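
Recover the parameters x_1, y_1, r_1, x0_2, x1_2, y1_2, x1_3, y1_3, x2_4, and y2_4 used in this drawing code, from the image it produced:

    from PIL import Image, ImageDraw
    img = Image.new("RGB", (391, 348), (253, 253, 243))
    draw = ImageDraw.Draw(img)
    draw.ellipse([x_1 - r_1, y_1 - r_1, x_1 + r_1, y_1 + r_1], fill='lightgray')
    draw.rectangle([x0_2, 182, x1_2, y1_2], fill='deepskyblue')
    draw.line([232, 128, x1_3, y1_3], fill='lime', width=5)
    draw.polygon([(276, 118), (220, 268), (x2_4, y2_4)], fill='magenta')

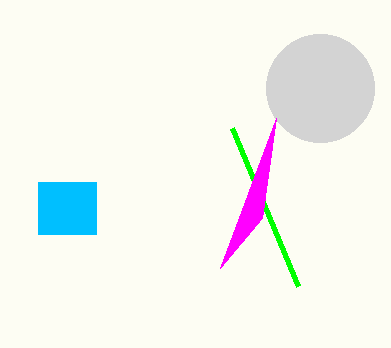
x_1 = 320
y_1 = 88
r_1 = 54
x0_2 = 38
x1_2 = 96
y1_2 = 234
x1_3 = 298
y1_3 = 286
x2_4 = 262
y2_4 = 218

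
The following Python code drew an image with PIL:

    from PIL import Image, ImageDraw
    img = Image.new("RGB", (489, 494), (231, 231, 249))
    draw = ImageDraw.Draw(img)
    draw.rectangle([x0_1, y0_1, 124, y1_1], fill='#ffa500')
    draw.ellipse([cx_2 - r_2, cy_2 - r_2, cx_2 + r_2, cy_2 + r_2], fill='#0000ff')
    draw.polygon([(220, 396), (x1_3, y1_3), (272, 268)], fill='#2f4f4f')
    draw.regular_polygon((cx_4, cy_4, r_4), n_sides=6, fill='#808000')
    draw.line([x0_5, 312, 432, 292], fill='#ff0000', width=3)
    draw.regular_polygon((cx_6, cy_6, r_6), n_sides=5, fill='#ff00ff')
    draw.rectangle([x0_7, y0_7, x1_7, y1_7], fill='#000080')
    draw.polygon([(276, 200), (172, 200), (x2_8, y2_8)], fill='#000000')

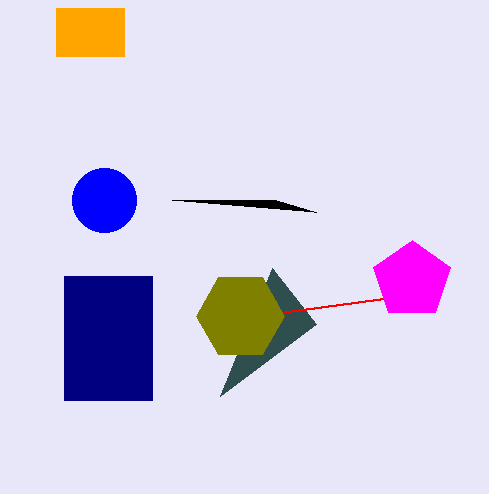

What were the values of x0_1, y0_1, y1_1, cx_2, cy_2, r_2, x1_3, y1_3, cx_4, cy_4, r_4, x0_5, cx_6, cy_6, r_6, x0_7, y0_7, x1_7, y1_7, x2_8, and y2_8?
x0_1 = 56
y0_1 = 8
y1_1 = 56
cx_2 = 104
cy_2 = 200
r_2 = 32
x1_3 = 316
y1_3 = 324
cx_4 = 240
cy_4 = 316
r_4 = 44
x0_5 = 284
cx_6 = 412
cy_6 = 280
r_6 = 40
x0_7 = 64
y0_7 = 276
x1_7 = 152
y1_7 = 400
x2_8 = 316
y2_8 = 212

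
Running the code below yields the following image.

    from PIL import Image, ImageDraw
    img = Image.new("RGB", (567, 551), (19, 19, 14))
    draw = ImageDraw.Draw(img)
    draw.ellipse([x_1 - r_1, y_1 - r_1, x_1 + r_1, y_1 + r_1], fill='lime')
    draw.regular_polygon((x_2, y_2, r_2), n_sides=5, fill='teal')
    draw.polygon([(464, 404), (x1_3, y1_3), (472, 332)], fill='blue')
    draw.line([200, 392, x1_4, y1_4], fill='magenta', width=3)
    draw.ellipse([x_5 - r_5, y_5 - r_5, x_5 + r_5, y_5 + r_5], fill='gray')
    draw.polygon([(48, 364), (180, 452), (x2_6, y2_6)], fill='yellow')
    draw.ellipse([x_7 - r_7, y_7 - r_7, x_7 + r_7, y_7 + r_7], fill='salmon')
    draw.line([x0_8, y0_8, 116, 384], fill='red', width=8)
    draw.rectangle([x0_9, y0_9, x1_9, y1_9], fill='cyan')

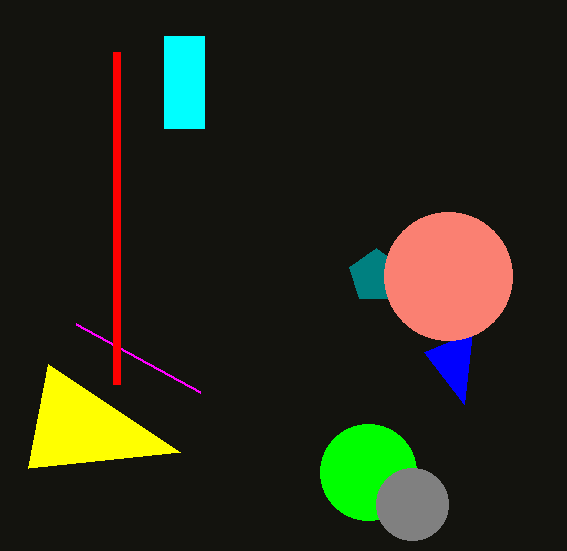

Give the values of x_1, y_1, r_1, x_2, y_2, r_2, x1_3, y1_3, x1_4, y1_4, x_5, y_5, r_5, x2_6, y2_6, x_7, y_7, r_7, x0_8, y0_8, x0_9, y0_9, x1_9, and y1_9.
x_1 = 368, y_1 = 472, r_1 = 48, x_2 = 376, y_2 = 276, r_2 = 28, x1_3 = 424, y1_3 = 352, x1_4 = 76, y1_4 = 324, x_5 = 412, y_5 = 504, r_5 = 36, x2_6 = 28, y2_6 = 468, x_7 = 448, y_7 = 276, r_7 = 64, x0_8 = 116, y0_8 = 52, x0_9 = 164, y0_9 = 36, x1_9 = 204, y1_9 = 128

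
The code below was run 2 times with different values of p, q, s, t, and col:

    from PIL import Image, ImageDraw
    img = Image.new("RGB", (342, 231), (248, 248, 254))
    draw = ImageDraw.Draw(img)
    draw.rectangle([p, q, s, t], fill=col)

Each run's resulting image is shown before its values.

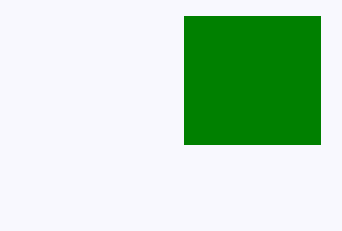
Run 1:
p = 184
q = 16
s = 320
t = 144
col = 'green'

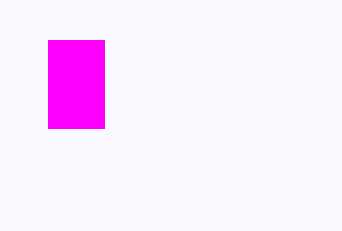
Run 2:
p = 48; q = 40; s = 104; t = 128; col = 'magenta'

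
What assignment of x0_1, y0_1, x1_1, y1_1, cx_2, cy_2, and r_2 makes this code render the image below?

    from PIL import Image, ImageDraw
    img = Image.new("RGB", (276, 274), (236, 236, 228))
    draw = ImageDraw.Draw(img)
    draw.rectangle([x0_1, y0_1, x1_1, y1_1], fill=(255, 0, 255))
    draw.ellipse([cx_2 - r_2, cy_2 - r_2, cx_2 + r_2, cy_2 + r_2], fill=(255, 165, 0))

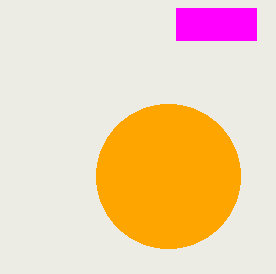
x0_1 = 176, y0_1 = 8, x1_1 = 256, y1_1 = 40, cx_2 = 168, cy_2 = 176, r_2 = 72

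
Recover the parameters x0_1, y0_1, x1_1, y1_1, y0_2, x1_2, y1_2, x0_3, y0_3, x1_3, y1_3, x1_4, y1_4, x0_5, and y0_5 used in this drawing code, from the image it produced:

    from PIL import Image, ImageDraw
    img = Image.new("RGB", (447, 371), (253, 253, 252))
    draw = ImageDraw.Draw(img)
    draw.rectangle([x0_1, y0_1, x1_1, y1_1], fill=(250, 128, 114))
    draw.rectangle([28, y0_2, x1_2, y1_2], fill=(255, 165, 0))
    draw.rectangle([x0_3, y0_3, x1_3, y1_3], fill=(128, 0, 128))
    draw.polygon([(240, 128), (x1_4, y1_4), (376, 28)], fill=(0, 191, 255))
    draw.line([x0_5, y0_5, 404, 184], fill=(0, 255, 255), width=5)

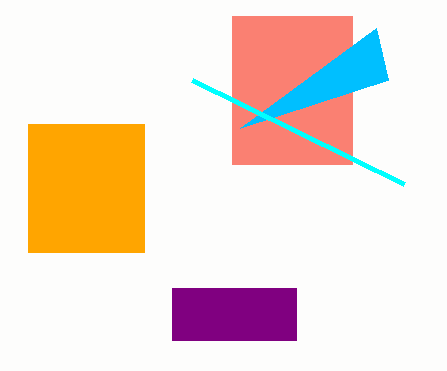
x0_1 = 232
y0_1 = 16
x1_1 = 352
y1_1 = 164
y0_2 = 124
x1_2 = 144
y1_2 = 252
x0_3 = 172
y0_3 = 288
x1_3 = 296
y1_3 = 340
x1_4 = 388
y1_4 = 80
x0_5 = 192
y0_5 = 80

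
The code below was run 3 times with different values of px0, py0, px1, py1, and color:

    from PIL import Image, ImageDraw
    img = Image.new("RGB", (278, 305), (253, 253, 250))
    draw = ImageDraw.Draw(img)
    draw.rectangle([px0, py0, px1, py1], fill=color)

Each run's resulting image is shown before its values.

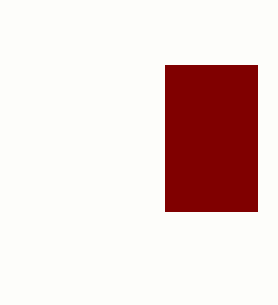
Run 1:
px0 = 165, py0 = 65, px1 = 257, py1 = 211, color = 'maroon'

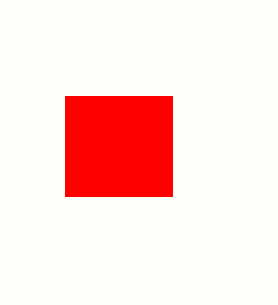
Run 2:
px0 = 65, py0 = 96, px1 = 172, py1 = 196, color = 'red'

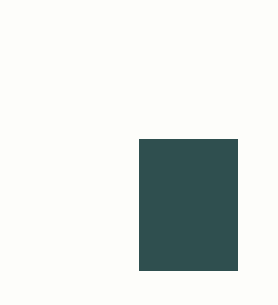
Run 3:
px0 = 139; py0 = 139; px1 = 237; py1 = 270; color = 'darkslategray'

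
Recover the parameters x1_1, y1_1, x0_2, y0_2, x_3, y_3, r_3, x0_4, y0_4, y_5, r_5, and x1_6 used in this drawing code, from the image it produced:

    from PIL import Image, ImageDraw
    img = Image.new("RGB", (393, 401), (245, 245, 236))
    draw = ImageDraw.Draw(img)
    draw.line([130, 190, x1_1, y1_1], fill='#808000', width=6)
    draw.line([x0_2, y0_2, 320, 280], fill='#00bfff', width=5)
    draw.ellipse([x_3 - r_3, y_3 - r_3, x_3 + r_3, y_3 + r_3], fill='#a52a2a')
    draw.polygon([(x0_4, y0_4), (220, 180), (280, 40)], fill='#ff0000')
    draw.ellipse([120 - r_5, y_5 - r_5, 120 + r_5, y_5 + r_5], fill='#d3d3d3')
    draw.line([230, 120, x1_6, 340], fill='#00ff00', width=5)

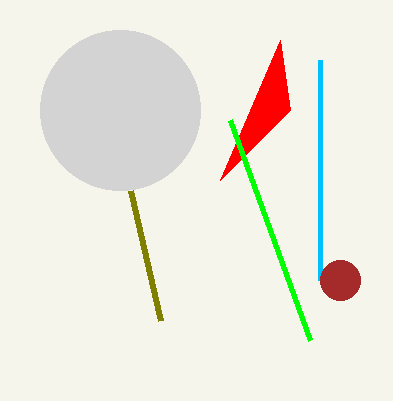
x1_1 = 160, y1_1 = 320, x0_2 = 320, y0_2 = 60, x_3 = 340, y_3 = 280, r_3 = 20, x0_4 = 290, y0_4 = 110, y_5 = 110, r_5 = 80, x1_6 = 310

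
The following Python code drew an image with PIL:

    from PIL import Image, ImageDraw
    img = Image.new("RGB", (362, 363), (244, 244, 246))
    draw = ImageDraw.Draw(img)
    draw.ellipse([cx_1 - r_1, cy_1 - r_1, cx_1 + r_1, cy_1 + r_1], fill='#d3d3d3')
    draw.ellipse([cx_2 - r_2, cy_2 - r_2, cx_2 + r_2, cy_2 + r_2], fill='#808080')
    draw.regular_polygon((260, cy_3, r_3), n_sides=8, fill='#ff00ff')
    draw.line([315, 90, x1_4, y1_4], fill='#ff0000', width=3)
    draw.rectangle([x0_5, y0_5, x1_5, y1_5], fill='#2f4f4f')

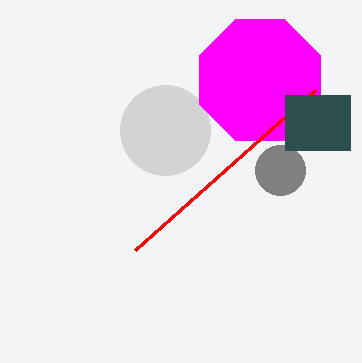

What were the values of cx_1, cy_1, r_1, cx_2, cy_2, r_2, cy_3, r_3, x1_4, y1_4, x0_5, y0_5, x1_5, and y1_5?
cx_1 = 165
cy_1 = 130
r_1 = 45
cx_2 = 280
cy_2 = 170
r_2 = 25
cy_3 = 80
r_3 = 65
x1_4 = 135
y1_4 = 250
x0_5 = 285
y0_5 = 95
x1_5 = 350
y1_5 = 150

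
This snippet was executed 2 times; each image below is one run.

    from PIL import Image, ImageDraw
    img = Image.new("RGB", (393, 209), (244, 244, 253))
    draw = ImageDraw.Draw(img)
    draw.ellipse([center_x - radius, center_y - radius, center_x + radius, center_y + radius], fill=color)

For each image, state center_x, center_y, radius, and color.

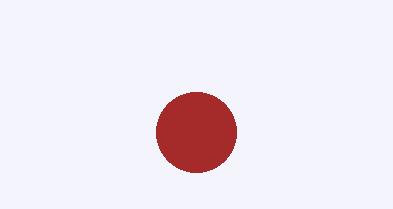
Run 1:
center_x = 196, center_y = 132, radius = 40, color = 'brown'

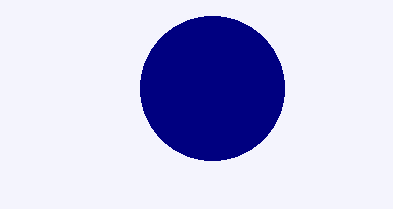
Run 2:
center_x = 212
center_y = 88
radius = 72
color = 'navy'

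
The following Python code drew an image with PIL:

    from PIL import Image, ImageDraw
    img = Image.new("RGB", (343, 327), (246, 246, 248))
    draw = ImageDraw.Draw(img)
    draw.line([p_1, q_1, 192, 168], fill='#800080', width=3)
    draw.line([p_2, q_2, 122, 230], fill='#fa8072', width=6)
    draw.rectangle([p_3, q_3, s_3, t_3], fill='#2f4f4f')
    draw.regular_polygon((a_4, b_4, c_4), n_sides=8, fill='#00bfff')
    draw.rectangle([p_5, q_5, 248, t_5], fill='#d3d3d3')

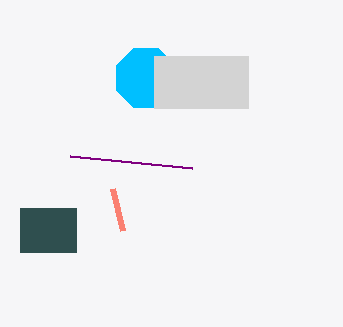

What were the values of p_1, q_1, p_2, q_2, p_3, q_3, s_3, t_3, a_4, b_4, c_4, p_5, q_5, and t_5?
p_1 = 70; q_1 = 156; p_2 = 112; q_2 = 188; p_3 = 20; q_3 = 208; s_3 = 76; t_3 = 252; a_4 = 146; b_4 = 78; c_4 = 32; p_5 = 154; q_5 = 56; t_5 = 108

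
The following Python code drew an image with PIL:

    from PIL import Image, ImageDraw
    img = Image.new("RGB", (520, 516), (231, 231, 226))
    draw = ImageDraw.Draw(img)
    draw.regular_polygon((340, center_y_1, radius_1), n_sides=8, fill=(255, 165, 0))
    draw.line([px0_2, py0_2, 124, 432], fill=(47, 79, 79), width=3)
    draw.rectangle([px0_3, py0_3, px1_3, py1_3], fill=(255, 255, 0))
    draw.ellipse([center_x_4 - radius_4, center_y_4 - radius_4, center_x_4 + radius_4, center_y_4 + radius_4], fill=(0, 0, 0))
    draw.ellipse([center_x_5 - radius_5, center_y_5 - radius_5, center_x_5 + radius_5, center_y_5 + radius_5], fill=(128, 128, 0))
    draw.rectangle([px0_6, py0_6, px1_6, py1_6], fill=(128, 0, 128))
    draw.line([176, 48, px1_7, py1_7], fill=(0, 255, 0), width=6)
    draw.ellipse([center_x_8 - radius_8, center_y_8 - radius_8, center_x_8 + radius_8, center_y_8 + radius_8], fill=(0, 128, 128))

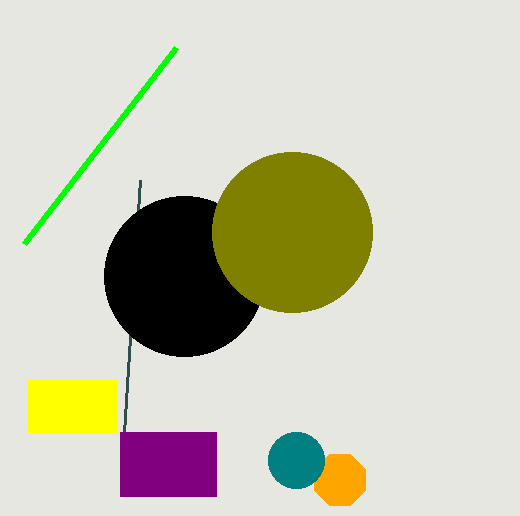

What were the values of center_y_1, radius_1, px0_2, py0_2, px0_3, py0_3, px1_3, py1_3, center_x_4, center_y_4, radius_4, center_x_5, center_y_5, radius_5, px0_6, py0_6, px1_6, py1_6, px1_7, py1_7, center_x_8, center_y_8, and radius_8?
center_y_1 = 480
radius_1 = 28
px0_2 = 140
py0_2 = 180
px0_3 = 28
py0_3 = 380
px1_3 = 116
py1_3 = 432
center_x_4 = 184
center_y_4 = 276
radius_4 = 80
center_x_5 = 292
center_y_5 = 232
radius_5 = 80
px0_6 = 120
py0_6 = 432
px1_6 = 216
py1_6 = 496
px1_7 = 24
py1_7 = 244
center_x_8 = 296
center_y_8 = 460
radius_8 = 28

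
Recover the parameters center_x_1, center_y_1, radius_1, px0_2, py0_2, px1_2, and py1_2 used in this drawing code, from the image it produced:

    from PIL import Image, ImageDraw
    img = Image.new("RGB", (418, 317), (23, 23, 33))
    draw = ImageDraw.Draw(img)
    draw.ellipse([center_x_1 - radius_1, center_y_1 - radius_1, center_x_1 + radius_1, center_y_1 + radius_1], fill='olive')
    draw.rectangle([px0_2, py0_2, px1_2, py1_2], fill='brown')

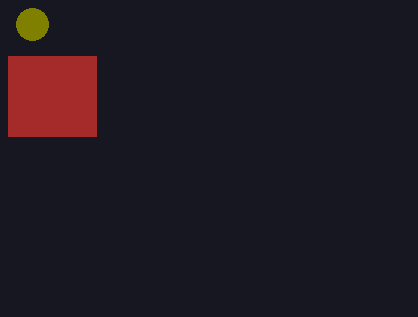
center_x_1 = 32; center_y_1 = 24; radius_1 = 16; px0_2 = 8; py0_2 = 56; px1_2 = 96; py1_2 = 136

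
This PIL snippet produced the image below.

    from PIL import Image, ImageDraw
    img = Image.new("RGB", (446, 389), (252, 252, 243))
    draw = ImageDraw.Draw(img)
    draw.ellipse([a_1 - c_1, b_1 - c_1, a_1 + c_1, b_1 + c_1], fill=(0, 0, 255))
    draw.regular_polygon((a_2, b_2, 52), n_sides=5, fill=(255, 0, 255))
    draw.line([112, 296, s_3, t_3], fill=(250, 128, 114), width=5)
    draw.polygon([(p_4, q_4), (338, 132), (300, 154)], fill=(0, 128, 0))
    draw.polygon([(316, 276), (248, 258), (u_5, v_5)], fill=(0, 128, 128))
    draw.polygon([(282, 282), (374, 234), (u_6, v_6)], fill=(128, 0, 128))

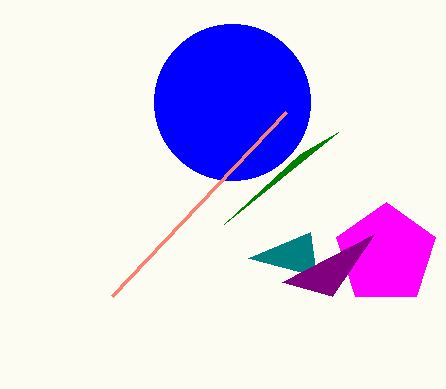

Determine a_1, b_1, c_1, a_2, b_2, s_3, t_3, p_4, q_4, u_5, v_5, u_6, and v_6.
a_1 = 232; b_1 = 102; c_1 = 78; a_2 = 386; b_2 = 254; s_3 = 286; t_3 = 112; p_4 = 224; q_4 = 224; u_5 = 310; v_5 = 232; u_6 = 332; v_6 = 296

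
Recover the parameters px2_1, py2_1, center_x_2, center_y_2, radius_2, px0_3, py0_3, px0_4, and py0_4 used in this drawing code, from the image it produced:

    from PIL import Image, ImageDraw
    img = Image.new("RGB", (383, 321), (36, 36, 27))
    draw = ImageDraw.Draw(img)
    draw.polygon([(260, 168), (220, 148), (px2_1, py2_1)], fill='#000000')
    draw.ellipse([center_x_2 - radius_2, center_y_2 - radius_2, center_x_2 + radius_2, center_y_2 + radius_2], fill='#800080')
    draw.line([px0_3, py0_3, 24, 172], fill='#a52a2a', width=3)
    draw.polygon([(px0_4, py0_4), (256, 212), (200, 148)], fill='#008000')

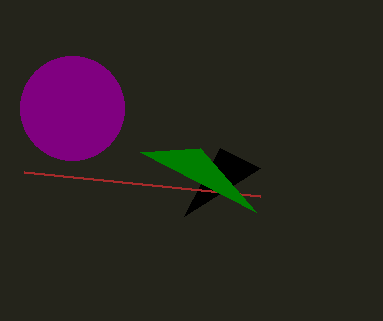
px2_1 = 184
py2_1 = 216
center_x_2 = 72
center_y_2 = 108
radius_2 = 52
px0_3 = 260
py0_3 = 196
px0_4 = 140
py0_4 = 152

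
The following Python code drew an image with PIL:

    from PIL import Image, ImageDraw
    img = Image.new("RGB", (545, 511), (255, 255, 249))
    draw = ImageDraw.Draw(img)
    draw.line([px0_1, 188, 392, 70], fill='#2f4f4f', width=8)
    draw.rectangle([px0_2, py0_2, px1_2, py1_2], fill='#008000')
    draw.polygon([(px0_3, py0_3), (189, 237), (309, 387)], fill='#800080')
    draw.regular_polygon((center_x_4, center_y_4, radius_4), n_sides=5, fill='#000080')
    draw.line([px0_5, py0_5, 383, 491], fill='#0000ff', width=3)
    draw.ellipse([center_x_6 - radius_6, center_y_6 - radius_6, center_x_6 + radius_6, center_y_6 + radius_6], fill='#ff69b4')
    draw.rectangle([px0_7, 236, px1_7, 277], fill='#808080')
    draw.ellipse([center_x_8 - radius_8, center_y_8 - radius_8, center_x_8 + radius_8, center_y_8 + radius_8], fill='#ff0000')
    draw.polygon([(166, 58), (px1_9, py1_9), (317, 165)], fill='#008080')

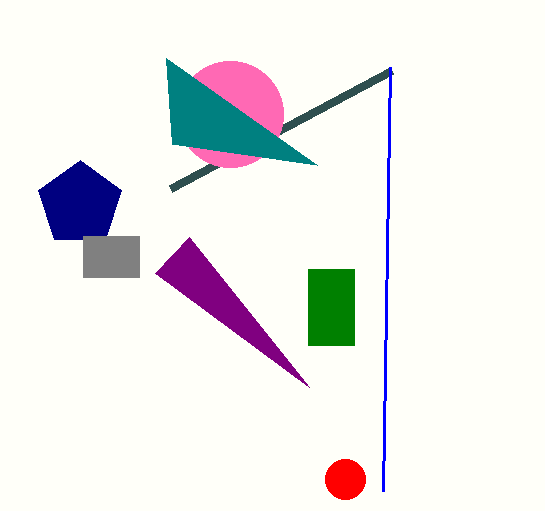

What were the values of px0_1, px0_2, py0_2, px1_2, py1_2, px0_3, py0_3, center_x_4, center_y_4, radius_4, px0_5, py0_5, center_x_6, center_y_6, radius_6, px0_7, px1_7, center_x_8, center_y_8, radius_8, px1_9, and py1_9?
px0_1 = 171; px0_2 = 308; py0_2 = 269; px1_2 = 354; py1_2 = 345; px0_3 = 155; py0_3 = 273; center_x_4 = 80; center_y_4 = 204; radius_4 = 44; px0_5 = 390; py0_5 = 67; center_x_6 = 230; center_y_6 = 114; radius_6 = 53; px0_7 = 83; px1_7 = 139; center_x_8 = 345; center_y_8 = 479; radius_8 = 20; px1_9 = 172; py1_9 = 144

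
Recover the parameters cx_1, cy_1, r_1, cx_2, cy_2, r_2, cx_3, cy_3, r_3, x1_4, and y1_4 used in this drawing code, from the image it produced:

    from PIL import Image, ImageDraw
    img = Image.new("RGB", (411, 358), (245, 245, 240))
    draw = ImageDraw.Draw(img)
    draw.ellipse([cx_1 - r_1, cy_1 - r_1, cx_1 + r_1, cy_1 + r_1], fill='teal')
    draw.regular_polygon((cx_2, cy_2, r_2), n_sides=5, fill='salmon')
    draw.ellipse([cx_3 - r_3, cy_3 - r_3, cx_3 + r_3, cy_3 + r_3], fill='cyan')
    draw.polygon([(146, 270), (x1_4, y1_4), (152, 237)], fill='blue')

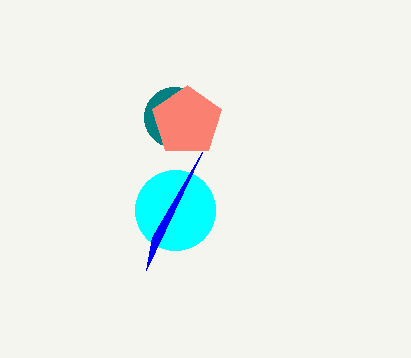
cx_1 = 174
cy_1 = 117
r_1 = 30
cx_2 = 187
cy_2 = 121
r_2 = 36
cx_3 = 175
cy_3 = 210
r_3 = 40
x1_4 = 202
y1_4 = 152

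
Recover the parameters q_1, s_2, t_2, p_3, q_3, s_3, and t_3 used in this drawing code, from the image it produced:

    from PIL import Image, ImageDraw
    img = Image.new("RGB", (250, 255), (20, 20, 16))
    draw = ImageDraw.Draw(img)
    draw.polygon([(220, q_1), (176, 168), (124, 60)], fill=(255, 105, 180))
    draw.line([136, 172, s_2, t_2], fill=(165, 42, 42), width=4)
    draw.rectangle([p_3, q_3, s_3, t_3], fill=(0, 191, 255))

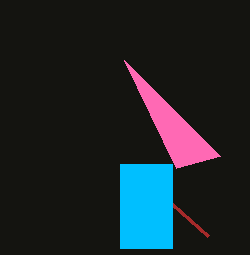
q_1 = 156, s_2 = 208, t_2 = 236, p_3 = 120, q_3 = 164, s_3 = 172, t_3 = 248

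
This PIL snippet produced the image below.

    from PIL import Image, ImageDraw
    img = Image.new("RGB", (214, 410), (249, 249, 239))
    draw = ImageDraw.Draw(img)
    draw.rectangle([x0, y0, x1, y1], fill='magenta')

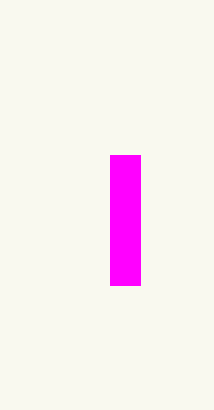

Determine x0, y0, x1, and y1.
x0 = 110, y0 = 155, x1 = 140, y1 = 285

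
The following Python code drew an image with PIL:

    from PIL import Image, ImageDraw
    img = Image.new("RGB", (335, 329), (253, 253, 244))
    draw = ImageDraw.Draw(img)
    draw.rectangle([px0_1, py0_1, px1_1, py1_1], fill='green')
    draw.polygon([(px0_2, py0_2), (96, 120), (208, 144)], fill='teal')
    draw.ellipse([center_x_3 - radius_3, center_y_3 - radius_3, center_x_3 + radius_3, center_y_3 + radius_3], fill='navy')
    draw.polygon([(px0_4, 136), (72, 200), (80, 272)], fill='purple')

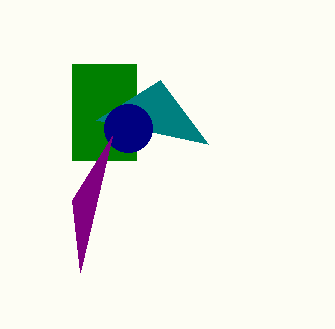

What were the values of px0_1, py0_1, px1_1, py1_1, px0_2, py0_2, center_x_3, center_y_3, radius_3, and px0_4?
px0_1 = 72; py0_1 = 64; px1_1 = 136; py1_1 = 160; px0_2 = 160; py0_2 = 80; center_x_3 = 128; center_y_3 = 128; radius_3 = 24; px0_4 = 112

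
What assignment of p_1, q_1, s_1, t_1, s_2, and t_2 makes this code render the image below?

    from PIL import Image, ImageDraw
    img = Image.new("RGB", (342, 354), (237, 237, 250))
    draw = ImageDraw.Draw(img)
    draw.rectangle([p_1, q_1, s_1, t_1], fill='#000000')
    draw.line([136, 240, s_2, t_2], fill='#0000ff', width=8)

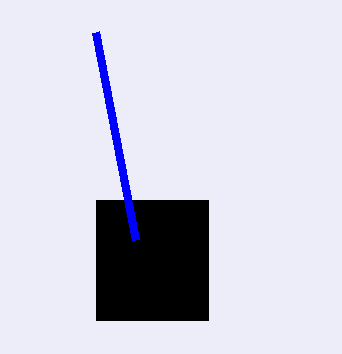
p_1 = 96; q_1 = 200; s_1 = 208; t_1 = 320; s_2 = 96; t_2 = 32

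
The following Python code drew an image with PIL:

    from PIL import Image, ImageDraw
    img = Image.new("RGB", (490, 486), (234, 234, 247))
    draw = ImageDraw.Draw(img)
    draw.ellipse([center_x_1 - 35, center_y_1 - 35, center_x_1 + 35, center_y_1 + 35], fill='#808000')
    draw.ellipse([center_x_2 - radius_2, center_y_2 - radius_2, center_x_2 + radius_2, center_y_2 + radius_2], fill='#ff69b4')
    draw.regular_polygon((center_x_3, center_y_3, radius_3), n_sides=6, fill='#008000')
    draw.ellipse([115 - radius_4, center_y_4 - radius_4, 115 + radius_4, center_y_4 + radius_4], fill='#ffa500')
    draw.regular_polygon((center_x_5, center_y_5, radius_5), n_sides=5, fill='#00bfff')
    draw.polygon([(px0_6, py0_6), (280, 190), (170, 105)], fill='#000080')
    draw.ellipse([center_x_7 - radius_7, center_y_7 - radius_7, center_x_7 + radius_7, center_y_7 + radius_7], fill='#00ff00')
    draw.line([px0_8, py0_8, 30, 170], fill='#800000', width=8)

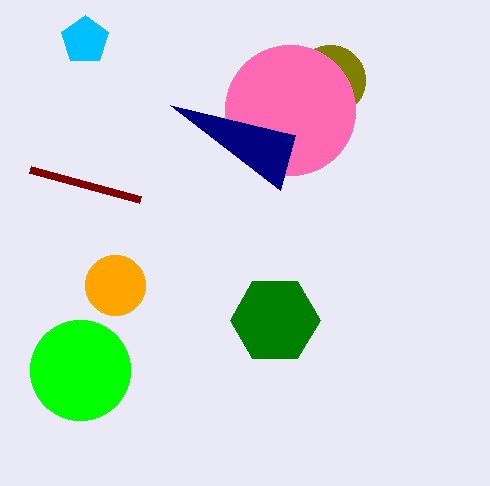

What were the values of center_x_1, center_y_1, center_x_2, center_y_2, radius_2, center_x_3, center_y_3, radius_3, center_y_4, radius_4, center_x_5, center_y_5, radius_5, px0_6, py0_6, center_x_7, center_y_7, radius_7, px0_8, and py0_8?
center_x_1 = 330; center_y_1 = 80; center_x_2 = 290; center_y_2 = 110; radius_2 = 65; center_x_3 = 275; center_y_3 = 320; radius_3 = 45; center_y_4 = 285; radius_4 = 30; center_x_5 = 85; center_y_5 = 40; radius_5 = 25; px0_6 = 295; py0_6 = 135; center_x_7 = 80; center_y_7 = 370; radius_7 = 50; px0_8 = 140; py0_8 = 200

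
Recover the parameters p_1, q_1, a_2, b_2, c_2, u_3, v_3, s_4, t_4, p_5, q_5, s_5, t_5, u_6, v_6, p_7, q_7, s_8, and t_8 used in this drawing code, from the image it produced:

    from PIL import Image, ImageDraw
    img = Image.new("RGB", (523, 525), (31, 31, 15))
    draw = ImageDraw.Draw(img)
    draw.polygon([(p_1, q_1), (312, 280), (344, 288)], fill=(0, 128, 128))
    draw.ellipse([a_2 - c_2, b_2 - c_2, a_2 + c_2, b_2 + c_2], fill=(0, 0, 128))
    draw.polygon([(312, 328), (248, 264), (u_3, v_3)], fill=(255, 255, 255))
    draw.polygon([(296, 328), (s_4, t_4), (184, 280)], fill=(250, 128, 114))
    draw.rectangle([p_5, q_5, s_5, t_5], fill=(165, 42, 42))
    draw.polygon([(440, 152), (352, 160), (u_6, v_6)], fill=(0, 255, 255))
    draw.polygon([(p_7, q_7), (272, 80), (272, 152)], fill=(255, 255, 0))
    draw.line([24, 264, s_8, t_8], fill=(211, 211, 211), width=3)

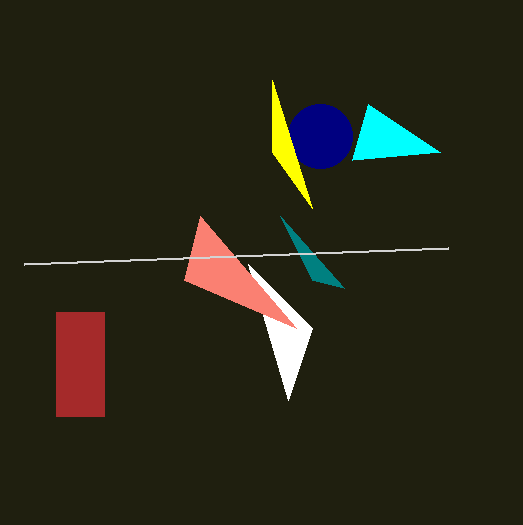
p_1 = 280; q_1 = 216; a_2 = 320; b_2 = 136; c_2 = 32; u_3 = 288; v_3 = 400; s_4 = 200; t_4 = 216; p_5 = 56; q_5 = 312; s_5 = 104; t_5 = 416; u_6 = 368; v_6 = 104; p_7 = 312; q_7 = 208; s_8 = 448; t_8 = 248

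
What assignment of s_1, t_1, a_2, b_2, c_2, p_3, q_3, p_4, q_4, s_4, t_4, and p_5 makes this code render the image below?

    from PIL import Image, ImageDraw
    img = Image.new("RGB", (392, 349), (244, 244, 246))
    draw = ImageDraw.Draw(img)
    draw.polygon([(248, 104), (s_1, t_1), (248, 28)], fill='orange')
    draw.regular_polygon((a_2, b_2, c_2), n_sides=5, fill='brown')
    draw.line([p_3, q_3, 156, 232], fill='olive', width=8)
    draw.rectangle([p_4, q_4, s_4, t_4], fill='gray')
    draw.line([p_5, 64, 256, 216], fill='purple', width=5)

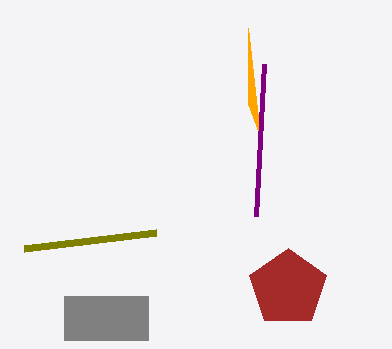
s_1 = 260; t_1 = 136; a_2 = 288; b_2 = 288; c_2 = 40; p_3 = 24; q_3 = 248; p_4 = 64; q_4 = 296; s_4 = 148; t_4 = 340; p_5 = 264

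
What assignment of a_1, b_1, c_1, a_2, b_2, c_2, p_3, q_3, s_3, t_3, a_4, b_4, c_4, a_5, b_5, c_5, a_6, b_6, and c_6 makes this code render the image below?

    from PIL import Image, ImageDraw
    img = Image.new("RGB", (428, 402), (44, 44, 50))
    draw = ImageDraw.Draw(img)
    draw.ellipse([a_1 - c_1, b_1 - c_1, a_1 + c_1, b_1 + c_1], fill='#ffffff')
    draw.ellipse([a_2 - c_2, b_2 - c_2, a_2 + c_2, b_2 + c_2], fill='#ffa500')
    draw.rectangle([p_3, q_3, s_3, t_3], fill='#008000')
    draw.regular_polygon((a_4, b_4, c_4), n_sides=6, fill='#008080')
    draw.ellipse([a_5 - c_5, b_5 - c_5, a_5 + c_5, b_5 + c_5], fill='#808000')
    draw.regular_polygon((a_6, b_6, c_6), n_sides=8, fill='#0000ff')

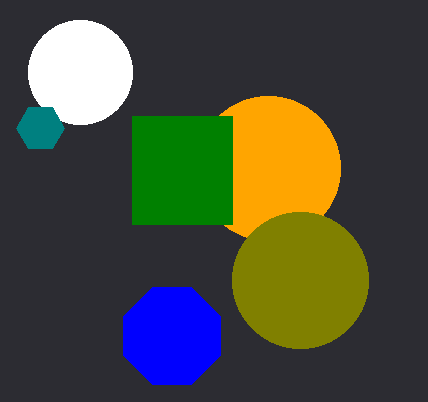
a_1 = 80
b_1 = 72
c_1 = 52
a_2 = 268
b_2 = 168
c_2 = 72
p_3 = 132
q_3 = 116
s_3 = 232
t_3 = 224
a_4 = 40
b_4 = 128
c_4 = 24
a_5 = 300
b_5 = 280
c_5 = 68
a_6 = 172
b_6 = 336
c_6 = 52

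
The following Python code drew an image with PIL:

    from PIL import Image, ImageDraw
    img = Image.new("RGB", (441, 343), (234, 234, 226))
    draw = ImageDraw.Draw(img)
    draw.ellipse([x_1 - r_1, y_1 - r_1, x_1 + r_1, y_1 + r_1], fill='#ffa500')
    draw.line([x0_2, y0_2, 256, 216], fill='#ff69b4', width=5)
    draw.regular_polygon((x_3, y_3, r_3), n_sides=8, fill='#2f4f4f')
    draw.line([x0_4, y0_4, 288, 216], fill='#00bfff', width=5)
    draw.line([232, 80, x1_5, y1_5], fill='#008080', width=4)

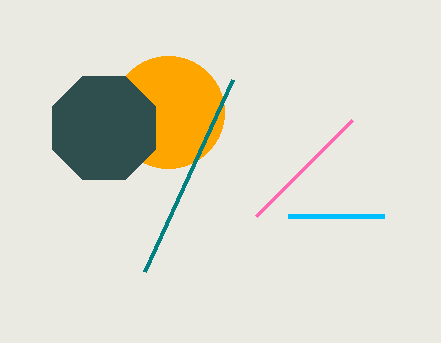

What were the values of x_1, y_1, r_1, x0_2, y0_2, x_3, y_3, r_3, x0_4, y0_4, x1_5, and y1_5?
x_1 = 168, y_1 = 112, r_1 = 56, x0_2 = 352, y0_2 = 120, x_3 = 104, y_3 = 128, r_3 = 56, x0_4 = 384, y0_4 = 216, x1_5 = 144, y1_5 = 272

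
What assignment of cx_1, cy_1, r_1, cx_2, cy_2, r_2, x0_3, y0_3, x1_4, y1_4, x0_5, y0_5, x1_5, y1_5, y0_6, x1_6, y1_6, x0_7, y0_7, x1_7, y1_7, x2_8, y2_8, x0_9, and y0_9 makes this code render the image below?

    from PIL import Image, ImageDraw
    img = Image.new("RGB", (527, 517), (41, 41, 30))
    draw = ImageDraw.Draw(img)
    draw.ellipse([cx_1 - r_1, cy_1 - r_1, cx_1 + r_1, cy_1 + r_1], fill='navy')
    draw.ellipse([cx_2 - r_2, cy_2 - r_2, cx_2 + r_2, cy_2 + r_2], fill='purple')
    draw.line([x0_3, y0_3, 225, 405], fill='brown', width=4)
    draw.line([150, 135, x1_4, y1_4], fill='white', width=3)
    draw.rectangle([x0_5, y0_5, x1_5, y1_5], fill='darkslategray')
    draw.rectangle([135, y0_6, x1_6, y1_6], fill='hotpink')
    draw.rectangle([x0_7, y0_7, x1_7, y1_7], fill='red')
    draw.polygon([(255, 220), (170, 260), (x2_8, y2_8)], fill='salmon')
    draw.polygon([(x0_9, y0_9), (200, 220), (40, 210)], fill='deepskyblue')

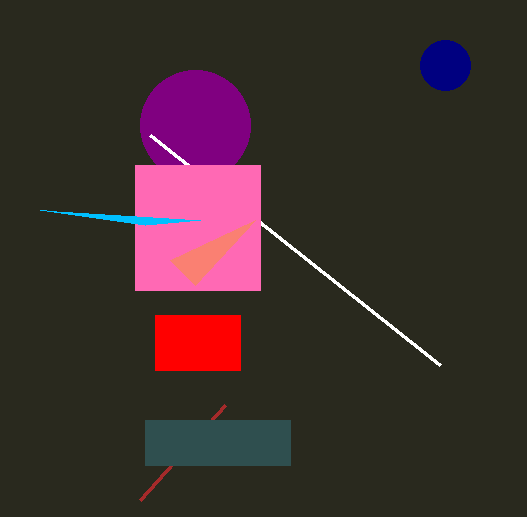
cx_1 = 445
cy_1 = 65
r_1 = 25
cx_2 = 195
cy_2 = 125
r_2 = 55
x0_3 = 140
y0_3 = 500
x1_4 = 440
y1_4 = 365
x0_5 = 145
y0_5 = 420
x1_5 = 290
y1_5 = 465
y0_6 = 165
x1_6 = 260
y1_6 = 290
x0_7 = 155
y0_7 = 315
x1_7 = 240
y1_7 = 370
x2_8 = 195
y2_8 = 285
x0_9 = 145
y0_9 = 225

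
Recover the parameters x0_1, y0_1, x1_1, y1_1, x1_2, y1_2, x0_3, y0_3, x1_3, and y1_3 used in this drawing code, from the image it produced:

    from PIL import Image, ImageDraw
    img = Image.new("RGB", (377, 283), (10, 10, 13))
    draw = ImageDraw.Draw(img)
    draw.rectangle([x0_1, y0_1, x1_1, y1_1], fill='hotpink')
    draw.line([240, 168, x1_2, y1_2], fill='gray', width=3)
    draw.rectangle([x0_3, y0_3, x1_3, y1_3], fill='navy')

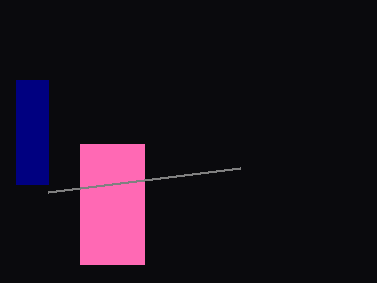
x0_1 = 80
y0_1 = 144
x1_1 = 144
y1_1 = 264
x1_2 = 48
y1_2 = 192
x0_3 = 16
y0_3 = 80
x1_3 = 48
y1_3 = 184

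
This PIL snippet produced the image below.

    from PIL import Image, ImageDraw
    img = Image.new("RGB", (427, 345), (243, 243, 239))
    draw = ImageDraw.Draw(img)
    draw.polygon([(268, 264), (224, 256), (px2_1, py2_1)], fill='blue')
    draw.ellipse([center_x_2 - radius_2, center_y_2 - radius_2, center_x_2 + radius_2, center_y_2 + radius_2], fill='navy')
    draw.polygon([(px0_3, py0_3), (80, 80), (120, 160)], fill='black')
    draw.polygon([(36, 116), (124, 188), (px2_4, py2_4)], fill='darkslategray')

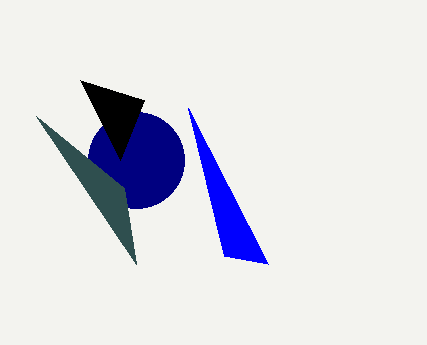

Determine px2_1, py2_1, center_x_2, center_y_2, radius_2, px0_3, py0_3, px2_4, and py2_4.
px2_1 = 188; py2_1 = 108; center_x_2 = 136; center_y_2 = 160; radius_2 = 48; px0_3 = 144; py0_3 = 100; px2_4 = 136; py2_4 = 264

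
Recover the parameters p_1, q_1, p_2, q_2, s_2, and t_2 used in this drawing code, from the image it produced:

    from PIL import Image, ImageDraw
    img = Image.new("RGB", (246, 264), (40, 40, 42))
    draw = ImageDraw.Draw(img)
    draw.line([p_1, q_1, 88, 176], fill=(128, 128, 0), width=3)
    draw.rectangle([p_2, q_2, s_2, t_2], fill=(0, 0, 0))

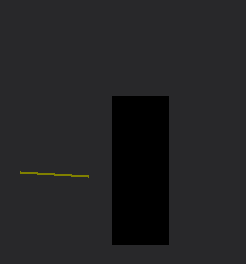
p_1 = 20; q_1 = 172; p_2 = 112; q_2 = 96; s_2 = 168; t_2 = 244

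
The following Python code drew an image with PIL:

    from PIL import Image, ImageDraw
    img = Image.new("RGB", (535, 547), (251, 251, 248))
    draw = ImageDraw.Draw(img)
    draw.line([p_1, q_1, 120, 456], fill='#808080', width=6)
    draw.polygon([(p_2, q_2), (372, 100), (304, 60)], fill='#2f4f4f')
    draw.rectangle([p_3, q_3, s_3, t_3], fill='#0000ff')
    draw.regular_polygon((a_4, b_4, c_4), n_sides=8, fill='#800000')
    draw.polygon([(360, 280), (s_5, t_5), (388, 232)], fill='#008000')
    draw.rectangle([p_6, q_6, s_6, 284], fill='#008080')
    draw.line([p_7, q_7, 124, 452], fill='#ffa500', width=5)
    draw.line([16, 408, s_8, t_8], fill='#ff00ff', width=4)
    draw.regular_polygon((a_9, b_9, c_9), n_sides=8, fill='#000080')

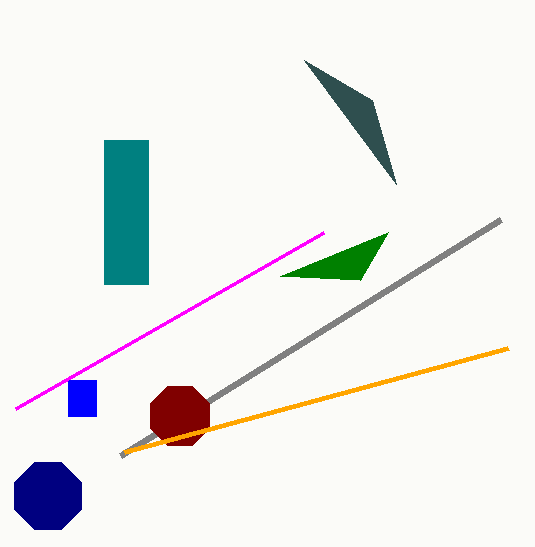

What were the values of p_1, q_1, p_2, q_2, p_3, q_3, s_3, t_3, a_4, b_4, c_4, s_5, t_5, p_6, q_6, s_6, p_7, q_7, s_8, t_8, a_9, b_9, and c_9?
p_1 = 500; q_1 = 220; p_2 = 396; q_2 = 184; p_3 = 68; q_3 = 380; s_3 = 96; t_3 = 416; a_4 = 180; b_4 = 416; c_4 = 32; s_5 = 280; t_5 = 276; p_6 = 104; q_6 = 140; s_6 = 148; p_7 = 508; q_7 = 348; s_8 = 324; t_8 = 232; a_9 = 48; b_9 = 496; c_9 = 36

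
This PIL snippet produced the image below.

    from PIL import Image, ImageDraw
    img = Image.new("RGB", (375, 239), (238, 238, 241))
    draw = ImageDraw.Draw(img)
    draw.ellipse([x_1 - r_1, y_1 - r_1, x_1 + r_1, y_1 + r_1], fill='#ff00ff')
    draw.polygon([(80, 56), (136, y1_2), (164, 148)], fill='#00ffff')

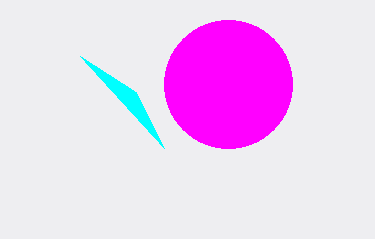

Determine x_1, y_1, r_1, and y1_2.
x_1 = 228, y_1 = 84, r_1 = 64, y1_2 = 92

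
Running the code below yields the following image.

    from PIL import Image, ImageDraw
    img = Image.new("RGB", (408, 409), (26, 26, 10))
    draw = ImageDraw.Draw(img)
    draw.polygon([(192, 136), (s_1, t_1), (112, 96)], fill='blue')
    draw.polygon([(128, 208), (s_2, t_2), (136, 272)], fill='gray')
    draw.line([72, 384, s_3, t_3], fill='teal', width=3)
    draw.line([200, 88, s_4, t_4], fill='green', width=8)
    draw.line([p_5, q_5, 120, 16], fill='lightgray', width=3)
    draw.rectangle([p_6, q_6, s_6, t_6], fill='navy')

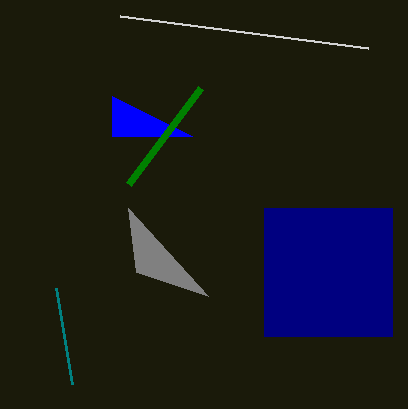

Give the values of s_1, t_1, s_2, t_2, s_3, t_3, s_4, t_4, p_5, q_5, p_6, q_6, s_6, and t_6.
s_1 = 112; t_1 = 136; s_2 = 208; t_2 = 296; s_3 = 56; t_3 = 288; s_4 = 128; t_4 = 184; p_5 = 368; q_5 = 48; p_6 = 264; q_6 = 208; s_6 = 392; t_6 = 336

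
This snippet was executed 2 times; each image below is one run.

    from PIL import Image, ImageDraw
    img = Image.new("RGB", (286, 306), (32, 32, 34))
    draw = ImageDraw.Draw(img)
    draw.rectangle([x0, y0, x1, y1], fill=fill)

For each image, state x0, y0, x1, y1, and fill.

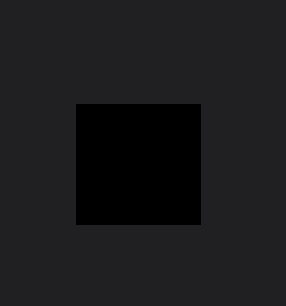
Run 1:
x0 = 76
y0 = 104
x1 = 200
y1 = 224
fill = 'black'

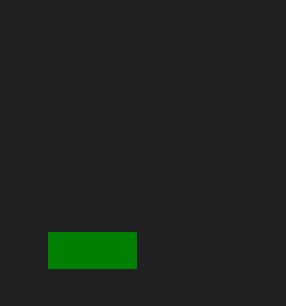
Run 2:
x0 = 48
y0 = 232
x1 = 136
y1 = 268
fill = 'green'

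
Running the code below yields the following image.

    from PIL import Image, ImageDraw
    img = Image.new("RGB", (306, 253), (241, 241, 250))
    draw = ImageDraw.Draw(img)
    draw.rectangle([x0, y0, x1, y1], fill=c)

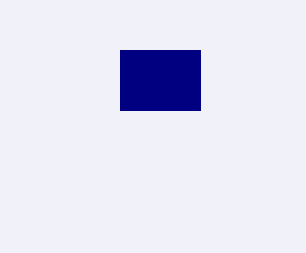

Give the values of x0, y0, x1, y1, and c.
x0 = 120, y0 = 50, x1 = 200, y1 = 110, c = 'navy'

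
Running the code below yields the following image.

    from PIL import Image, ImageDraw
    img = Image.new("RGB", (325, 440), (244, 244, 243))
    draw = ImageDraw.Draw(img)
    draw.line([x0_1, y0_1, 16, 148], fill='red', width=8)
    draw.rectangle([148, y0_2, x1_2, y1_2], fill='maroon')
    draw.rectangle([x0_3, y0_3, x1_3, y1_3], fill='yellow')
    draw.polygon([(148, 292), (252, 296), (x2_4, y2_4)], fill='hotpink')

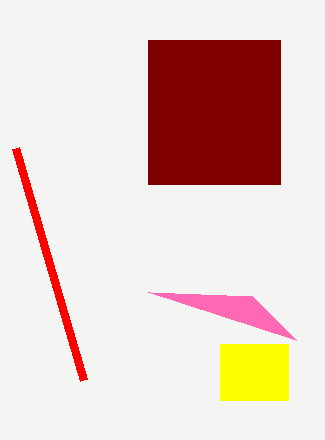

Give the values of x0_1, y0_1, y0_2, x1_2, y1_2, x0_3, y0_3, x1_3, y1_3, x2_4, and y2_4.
x0_1 = 84, y0_1 = 380, y0_2 = 40, x1_2 = 280, y1_2 = 184, x0_3 = 220, y0_3 = 344, x1_3 = 288, y1_3 = 400, x2_4 = 296, y2_4 = 340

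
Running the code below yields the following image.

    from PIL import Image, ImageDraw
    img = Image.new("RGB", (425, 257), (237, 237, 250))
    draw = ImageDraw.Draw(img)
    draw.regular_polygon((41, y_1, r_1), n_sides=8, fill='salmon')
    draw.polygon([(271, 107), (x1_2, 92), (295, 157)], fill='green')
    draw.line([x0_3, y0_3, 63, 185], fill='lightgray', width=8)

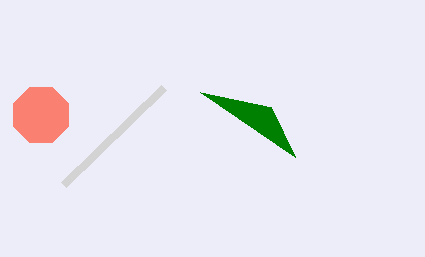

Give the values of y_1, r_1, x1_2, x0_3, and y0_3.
y_1 = 115; r_1 = 30; x1_2 = 200; x0_3 = 163; y0_3 = 88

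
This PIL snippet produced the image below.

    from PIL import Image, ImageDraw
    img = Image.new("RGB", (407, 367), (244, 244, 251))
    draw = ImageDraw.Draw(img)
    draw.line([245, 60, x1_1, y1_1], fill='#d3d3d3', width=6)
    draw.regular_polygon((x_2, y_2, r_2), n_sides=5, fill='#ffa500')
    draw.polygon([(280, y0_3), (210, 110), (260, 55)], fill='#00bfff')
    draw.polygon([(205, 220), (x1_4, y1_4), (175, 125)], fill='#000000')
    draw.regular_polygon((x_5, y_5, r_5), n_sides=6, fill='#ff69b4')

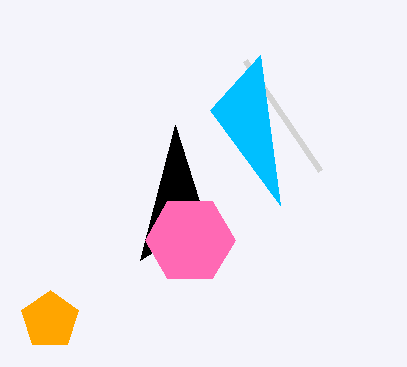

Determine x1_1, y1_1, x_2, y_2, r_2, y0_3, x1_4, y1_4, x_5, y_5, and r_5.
x1_1 = 320; y1_1 = 170; x_2 = 50; y_2 = 320; r_2 = 30; y0_3 = 205; x1_4 = 140; y1_4 = 260; x_5 = 190; y_5 = 240; r_5 = 45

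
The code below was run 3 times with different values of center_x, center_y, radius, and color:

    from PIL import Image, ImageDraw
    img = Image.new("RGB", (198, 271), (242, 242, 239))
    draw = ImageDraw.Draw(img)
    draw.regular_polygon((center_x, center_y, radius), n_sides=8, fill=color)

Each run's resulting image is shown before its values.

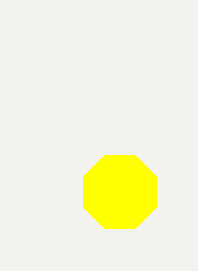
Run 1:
center_x = 120; center_y = 192; radius = 40; color = 'yellow'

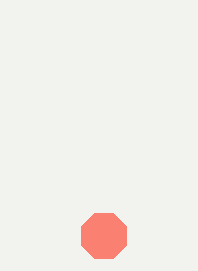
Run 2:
center_x = 104
center_y = 236
radius = 24
color = 'salmon'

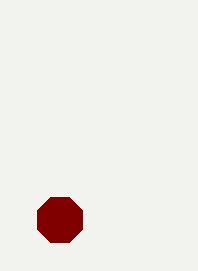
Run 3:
center_x = 60, center_y = 220, radius = 24, color = 'maroon'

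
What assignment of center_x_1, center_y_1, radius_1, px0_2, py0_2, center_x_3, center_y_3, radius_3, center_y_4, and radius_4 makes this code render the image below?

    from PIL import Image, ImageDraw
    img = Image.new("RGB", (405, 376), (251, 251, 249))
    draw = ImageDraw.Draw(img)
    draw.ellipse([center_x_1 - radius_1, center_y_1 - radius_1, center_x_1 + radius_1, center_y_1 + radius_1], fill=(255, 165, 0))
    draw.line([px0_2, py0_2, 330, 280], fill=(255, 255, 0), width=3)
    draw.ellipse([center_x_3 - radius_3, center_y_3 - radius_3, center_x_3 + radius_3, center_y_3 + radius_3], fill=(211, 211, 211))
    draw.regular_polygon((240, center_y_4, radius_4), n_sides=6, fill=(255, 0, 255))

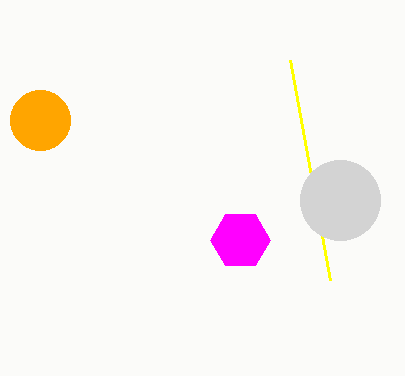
center_x_1 = 40, center_y_1 = 120, radius_1 = 30, px0_2 = 290, py0_2 = 60, center_x_3 = 340, center_y_3 = 200, radius_3 = 40, center_y_4 = 240, radius_4 = 30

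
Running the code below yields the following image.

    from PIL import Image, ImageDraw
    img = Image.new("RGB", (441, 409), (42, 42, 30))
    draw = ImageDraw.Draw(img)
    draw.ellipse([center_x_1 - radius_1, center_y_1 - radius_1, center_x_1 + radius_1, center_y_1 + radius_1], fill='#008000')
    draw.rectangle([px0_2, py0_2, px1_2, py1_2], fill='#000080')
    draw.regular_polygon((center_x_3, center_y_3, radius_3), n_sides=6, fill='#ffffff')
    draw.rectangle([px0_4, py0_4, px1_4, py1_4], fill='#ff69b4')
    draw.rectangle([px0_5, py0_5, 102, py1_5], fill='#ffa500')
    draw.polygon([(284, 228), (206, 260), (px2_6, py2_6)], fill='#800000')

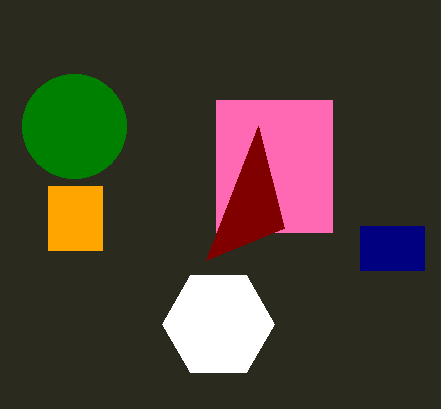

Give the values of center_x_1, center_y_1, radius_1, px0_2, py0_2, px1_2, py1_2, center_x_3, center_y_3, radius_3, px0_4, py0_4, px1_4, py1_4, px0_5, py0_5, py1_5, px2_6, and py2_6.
center_x_1 = 74, center_y_1 = 126, radius_1 = 52, px0_2 = 360, py0_2 = 226, px1_2 = 424, py1_2 = 270, center_x_3 = 218, center_y_3 = 324, radius_3 = 56, px0_4 = 216, py0_4 = 100, px1_4 = 332, py1_4 = 232, px0_5 = 48, py0_5 = 186, py1_5 = 250, px2_6 = 258, py2_6 = 126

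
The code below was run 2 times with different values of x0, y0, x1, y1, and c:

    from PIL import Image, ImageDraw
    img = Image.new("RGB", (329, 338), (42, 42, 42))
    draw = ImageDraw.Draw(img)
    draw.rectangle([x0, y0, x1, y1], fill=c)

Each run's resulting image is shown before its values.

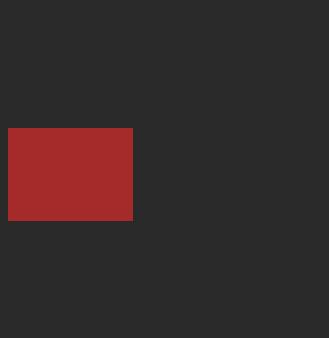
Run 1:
x0 = 8
y0 = 128
x1 = 132
y1 = 220
c = 'brown'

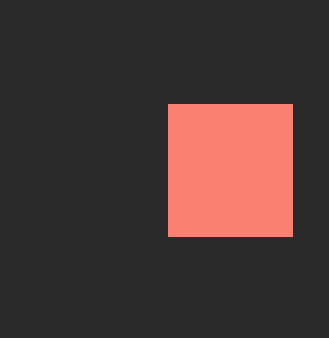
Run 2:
x0 = 168
y0 = 104
x1 = 292
y1 = 236
c = 'salmon'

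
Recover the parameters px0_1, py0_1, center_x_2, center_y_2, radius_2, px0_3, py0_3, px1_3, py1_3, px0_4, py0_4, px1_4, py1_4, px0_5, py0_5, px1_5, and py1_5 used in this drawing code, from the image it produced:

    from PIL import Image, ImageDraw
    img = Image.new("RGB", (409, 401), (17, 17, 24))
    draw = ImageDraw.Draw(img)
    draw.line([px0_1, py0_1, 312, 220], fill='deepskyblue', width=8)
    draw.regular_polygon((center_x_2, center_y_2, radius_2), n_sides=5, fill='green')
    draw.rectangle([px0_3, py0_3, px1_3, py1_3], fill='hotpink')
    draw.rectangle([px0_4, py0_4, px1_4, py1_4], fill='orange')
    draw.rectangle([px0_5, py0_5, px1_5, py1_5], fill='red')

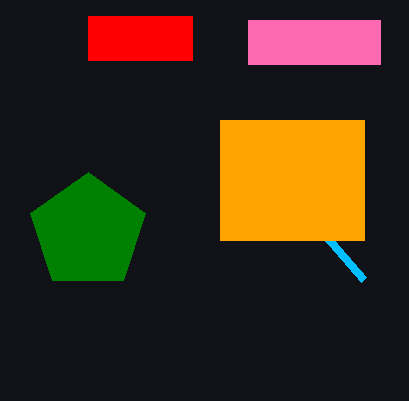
px0_1 = 364; py0_1 = 280; center_x_2 = 88; center_y_2 = 232; radius_2 = 60; px0_3 = 248; py0_3 = 20; px1_3 = 380; py1_3 = 64; px0_4 = 220; py0_4 = 120; px1_4 = 364; py1_4 = 240; px0_5 = 88; py0_5 = 16; px1_5 = 192; py1_5 = 60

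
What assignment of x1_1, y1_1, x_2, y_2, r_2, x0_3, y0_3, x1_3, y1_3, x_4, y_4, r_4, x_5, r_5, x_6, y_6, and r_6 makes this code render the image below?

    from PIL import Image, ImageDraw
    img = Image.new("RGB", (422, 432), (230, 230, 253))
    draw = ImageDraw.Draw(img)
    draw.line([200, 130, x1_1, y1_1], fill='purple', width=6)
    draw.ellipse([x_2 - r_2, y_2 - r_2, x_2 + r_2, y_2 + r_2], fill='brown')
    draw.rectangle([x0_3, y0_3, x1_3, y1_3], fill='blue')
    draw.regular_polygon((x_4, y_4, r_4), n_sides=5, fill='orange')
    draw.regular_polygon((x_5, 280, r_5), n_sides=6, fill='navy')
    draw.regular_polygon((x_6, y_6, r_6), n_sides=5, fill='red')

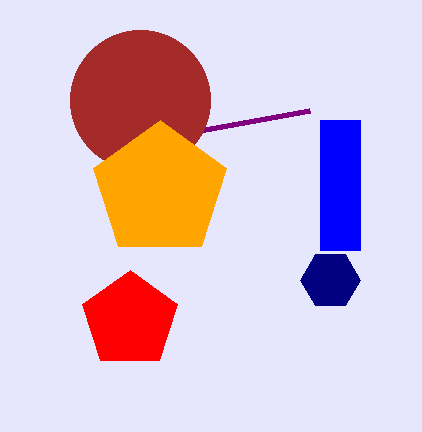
x1_1 = 310; y1_1 = 110; x_2 = 140; y_2 = 100; r_2 = 70; x0_3 = 320; y0_3 = 120; x1_3 = 360; y1_3 = 250; x_4 = 160; y_4 = 190; r_4 = 70; x_5 = 330; r_5 = 30; x_6 = 130; y_6 = 320; r_6 = 50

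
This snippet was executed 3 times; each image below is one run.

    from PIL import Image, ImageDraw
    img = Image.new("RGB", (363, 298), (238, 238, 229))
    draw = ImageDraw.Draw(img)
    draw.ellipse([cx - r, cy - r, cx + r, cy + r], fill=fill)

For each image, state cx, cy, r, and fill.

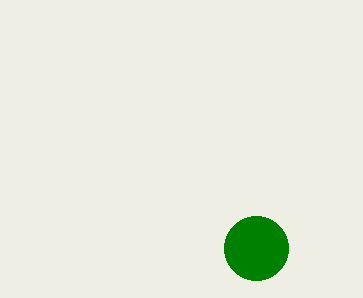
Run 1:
cx = 256; cy = 248; r = 32; fill = 'green'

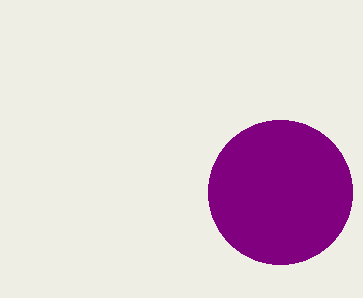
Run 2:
cx = 280
cy = 192
r = 72
fill = 'purple'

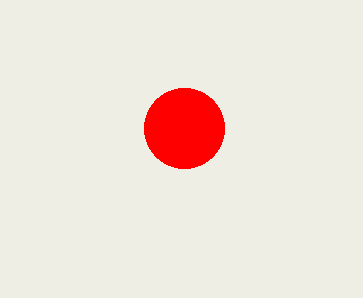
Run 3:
cx = 184, cy = 128, r = 40, fill = 'red'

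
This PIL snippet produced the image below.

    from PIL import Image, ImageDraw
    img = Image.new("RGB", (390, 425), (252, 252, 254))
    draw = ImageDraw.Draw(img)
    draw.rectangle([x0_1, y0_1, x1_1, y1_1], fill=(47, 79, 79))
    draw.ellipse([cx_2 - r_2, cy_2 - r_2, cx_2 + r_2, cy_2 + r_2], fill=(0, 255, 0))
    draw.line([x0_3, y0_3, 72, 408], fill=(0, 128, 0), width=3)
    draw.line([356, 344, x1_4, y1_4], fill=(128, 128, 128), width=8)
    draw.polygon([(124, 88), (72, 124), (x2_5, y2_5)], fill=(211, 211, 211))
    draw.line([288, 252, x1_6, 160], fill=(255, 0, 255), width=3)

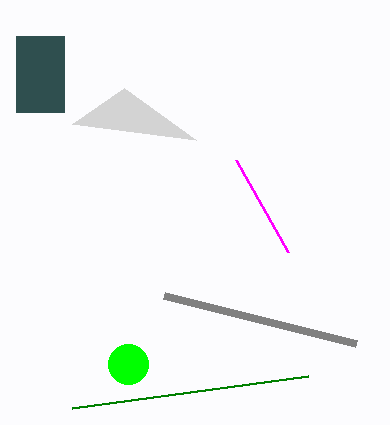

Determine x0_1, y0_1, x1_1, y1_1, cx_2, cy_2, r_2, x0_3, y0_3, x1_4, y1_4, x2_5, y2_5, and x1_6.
x0_1 = 16
y0_1 = 36
x1_1 = 64
y1_1 = 112
cx_2 = 128
cy_2 = 364
r_2 = 20
x0_3 = 308
y0_3 = 376
x1_4 = 164
y1_4 = 296
x2_5 = 196
y2_5 = 140
x1_6 = 236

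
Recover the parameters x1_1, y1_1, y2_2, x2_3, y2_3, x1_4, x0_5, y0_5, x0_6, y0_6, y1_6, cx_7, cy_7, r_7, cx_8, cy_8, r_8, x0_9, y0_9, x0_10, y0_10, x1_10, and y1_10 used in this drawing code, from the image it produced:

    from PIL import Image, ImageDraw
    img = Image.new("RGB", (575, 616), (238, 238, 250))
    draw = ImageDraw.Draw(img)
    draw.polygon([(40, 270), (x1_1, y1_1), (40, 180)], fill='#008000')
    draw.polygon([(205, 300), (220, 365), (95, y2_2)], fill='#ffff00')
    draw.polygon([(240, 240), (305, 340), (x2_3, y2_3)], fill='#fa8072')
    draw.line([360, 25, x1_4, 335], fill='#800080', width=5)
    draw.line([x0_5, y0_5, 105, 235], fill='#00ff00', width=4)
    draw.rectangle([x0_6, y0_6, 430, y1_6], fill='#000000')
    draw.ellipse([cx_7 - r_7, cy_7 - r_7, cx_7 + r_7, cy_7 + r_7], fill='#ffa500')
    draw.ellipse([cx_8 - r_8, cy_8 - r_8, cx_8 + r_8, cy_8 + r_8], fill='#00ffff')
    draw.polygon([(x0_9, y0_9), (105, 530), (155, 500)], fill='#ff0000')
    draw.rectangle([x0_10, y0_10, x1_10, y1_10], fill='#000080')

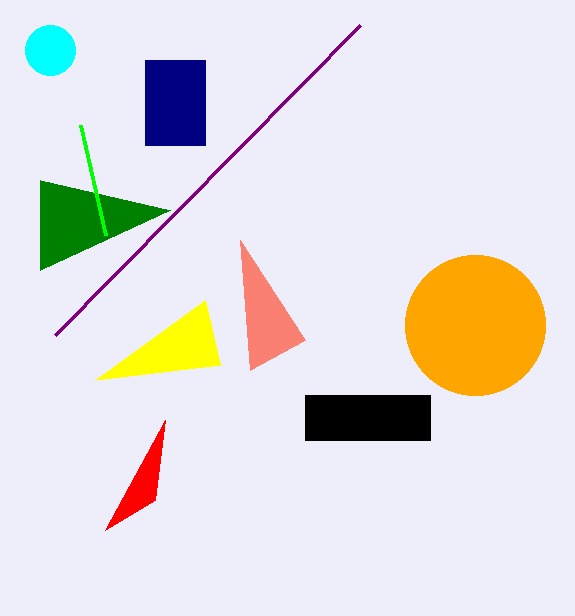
x1_1 = 170
y1_1 = 210
y2_2 = 380
x2_3 = 250
y2_3 = 370
x1_4 = 55
x0_5 = 80
y0_5 = 125
x0_6 = 305
y0_6 = 395
y1_6 = 440
cx_7 = 475
cy_7 = 325
r_7 = 70
cx_8 = 50
cy_8 = 50
r_8 = 25
x0_9 = 165
y0_9 = 420
x0_10 = 145
y0_10 = 60
x1_10 = 205
y1_10 = 145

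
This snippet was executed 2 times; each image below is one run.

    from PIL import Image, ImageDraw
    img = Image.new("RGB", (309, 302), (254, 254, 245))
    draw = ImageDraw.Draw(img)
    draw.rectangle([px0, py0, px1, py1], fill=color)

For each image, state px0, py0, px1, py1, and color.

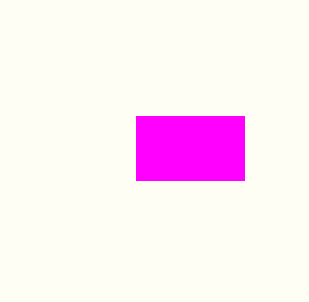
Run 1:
px0 = 136, py0 = 116, px1 = 244, py1 = 180, color = 'magenta'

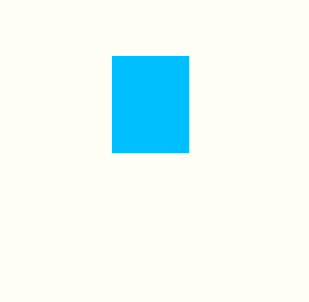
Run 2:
px0 = 112; py0 = 56; px1 = 188; py1 = 152; color = 'deepskyblue'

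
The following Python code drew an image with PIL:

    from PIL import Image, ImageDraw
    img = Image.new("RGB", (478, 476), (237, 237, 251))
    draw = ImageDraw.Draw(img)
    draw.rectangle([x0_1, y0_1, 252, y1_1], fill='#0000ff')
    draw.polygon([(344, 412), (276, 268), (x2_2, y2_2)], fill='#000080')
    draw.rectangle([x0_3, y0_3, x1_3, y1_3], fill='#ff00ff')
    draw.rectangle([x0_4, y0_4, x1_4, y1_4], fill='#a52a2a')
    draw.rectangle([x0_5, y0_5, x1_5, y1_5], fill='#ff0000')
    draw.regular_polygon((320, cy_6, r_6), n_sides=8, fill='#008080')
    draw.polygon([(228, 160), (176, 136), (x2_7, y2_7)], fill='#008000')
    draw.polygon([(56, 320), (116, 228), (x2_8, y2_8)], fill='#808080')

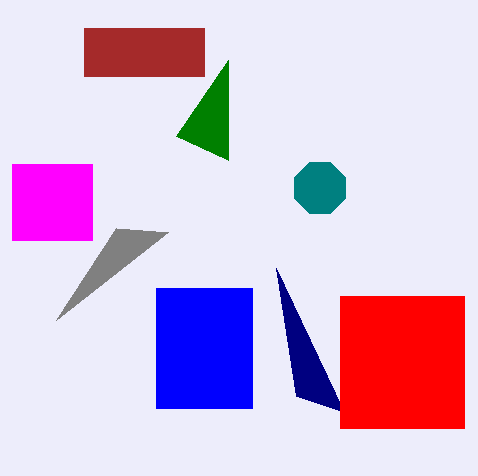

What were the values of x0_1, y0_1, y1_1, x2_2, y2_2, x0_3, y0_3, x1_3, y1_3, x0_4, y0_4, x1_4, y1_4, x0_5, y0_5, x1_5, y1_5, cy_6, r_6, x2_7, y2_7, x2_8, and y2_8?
x0_1 = 156, y0_1 = 288, y1_1 = 408, x2_2 = 296, y2_2 = 396, x0_3 = 12, y0_3 = 164, x1_3 = 92, y1_3 = 240, x0_4 = 84, y0_4 = 28, x1_4 = 204, y1_4 = 76, x0_5 = 340, y0_5 = 296, x1_5 = 464, y1_5 = 428, cy_6 = 188, r_6 = 28, x2_7 = 228, y2_7 = 60, x2_8 = 168, y2_8 = 232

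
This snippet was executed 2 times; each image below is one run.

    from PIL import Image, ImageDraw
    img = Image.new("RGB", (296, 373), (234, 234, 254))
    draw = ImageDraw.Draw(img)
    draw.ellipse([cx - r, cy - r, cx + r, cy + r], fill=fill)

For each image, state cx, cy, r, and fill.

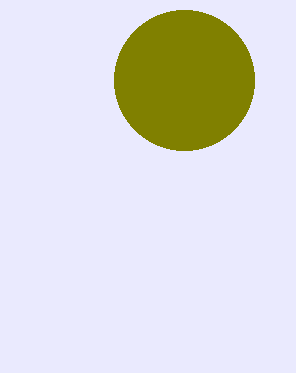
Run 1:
cx = 184, cy = 80, r = 70, fill = 'olive'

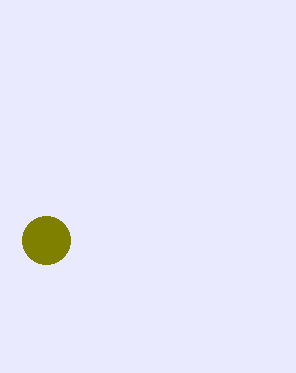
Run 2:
cx = 46
cy = 240
r = 24
fill = 'olive'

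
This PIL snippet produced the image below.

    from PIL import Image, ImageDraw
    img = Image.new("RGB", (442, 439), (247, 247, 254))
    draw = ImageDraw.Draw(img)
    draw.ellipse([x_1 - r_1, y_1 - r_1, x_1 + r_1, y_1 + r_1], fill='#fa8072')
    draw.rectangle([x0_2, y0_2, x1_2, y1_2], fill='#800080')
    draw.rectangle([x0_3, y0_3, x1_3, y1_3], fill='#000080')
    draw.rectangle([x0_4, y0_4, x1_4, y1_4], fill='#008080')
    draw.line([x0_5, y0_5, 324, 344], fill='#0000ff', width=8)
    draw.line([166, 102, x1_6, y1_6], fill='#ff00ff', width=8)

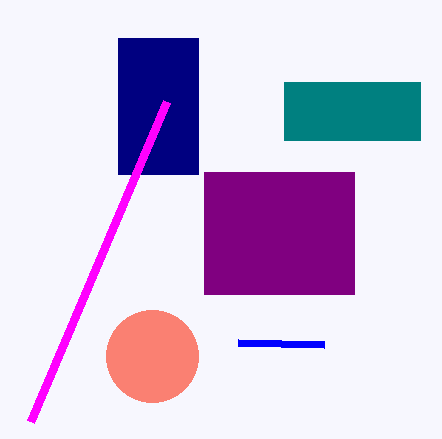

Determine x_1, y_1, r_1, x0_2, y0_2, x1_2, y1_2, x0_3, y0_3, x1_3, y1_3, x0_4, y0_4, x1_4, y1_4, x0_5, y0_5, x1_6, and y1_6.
x_1 = 152, y_1 = 356, r_1 = 46, x0_2 = 204, y0_2 = 172, x1_2 = 354, y1_2 = 294, x0_3 = 118, y0_3 = 38, x1_3 = 198, y1_3 = 174, x0_4 = 284, y0_4 = 82, x1_4 = 420, y1_4 = 140, x0_5 = 238, y0_5 = 342, x1_6 = 30, y1_6 = 422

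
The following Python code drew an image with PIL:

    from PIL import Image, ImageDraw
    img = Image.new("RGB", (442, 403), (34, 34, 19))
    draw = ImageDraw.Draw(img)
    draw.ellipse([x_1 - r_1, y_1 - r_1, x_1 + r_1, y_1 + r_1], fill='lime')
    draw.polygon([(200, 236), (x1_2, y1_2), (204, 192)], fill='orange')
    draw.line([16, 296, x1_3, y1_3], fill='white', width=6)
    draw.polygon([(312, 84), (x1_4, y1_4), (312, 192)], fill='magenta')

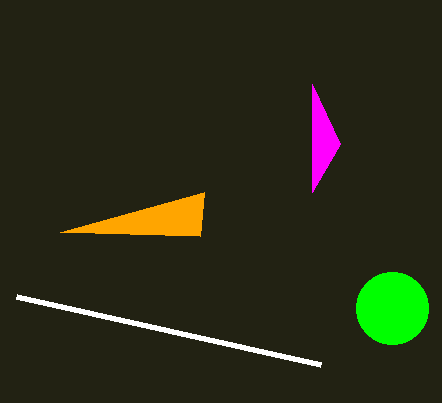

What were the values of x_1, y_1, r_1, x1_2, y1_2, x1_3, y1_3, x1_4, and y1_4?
x_1 = 392
y_1 = 308
r_1 = 36
x1_2 = 60
y1_2 = 232
x1_3 = 320
y1_3 = 364
x1_4 = 340
y1_4 = 144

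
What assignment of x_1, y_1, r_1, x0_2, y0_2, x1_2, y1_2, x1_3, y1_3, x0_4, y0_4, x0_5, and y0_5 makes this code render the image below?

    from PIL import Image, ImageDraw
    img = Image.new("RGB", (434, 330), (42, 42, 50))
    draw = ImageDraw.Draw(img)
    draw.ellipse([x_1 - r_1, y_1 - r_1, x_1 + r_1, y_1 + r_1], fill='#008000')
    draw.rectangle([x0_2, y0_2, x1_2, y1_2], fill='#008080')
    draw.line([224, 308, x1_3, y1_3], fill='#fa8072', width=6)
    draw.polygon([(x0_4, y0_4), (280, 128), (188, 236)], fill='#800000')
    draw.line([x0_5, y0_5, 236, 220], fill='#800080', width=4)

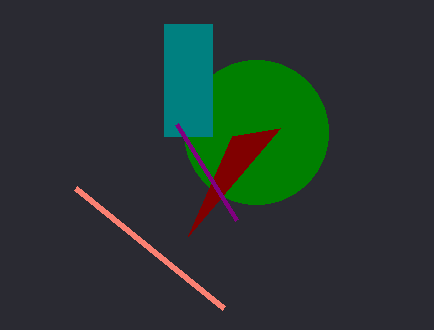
x_1 = 256
y_1 = 132
r_1 = 72
x0_2 = 164
y0_2 = 24
x1_2 = 212
y1_2 = 136
x1_3 = 76
y1_3 = 188
x0_4 = 232
y0_4 = 136
x0_5 = 176
y0_5 = 124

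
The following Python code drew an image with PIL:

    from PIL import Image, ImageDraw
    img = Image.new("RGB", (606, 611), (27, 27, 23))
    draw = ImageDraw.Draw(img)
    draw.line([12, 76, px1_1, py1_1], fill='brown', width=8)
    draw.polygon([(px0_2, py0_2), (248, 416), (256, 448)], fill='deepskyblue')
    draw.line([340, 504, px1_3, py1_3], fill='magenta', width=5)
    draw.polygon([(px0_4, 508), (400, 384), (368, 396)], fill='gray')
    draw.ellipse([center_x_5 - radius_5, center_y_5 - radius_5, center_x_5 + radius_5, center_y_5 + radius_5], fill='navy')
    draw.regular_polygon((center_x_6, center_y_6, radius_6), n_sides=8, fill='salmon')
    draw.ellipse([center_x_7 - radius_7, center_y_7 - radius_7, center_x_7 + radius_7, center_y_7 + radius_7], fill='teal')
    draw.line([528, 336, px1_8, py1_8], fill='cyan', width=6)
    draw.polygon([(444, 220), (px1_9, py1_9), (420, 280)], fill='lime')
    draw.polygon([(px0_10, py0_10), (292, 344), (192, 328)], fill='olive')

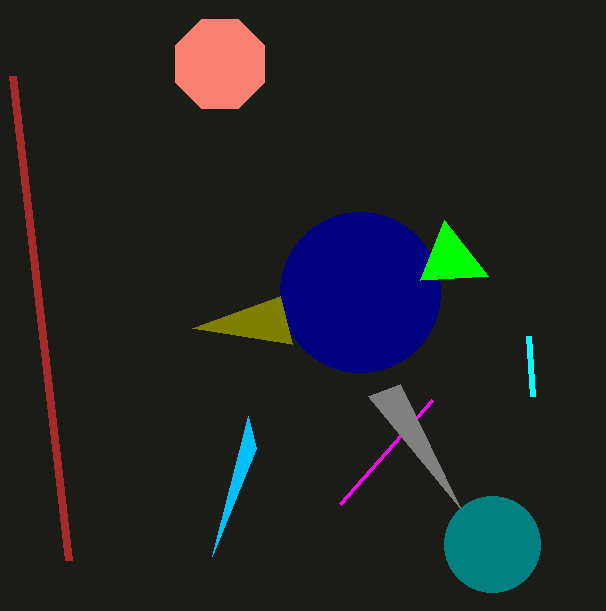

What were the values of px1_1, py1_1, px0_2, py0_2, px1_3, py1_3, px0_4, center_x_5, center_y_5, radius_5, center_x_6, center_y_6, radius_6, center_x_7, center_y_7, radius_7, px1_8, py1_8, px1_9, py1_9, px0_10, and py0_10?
px1_1 = 68, py1_1 = 560, px0_2 = 212, py0_2 = 556, px1_3 = 432, py1_3 = 400, px0_4 = 460, center_x_5 = 360, center_y_5 = 292, radius_5 = 80, center_x_6 = 220, center_y_6 = 64, radius_6 = 48, center_x_7 = 492, center_y_7 = 544, radius_7 = 48, px1_8 = 532, py1_8 = 396, px1_9 = 488, py1_9 = 276, px0_10 = 280, py0_10 = 296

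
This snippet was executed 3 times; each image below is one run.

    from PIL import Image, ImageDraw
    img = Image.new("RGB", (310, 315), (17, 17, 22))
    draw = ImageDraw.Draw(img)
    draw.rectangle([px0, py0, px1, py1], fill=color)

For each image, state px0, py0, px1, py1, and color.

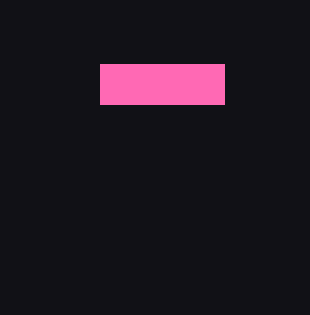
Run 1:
px0 = 100, py0 = 64, px1 = 224, py1 = 104, color = 'hotpink'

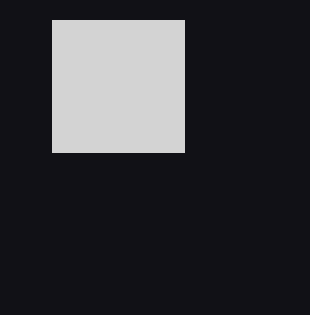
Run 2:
px0 = 52; py0 = 20; px1 = 184; py1 = 152; color = 'lightgray'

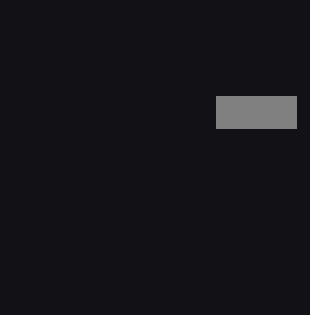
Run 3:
px0 = 216, py0 = 96, px1 = 296, py1 = 128, color = 'gray'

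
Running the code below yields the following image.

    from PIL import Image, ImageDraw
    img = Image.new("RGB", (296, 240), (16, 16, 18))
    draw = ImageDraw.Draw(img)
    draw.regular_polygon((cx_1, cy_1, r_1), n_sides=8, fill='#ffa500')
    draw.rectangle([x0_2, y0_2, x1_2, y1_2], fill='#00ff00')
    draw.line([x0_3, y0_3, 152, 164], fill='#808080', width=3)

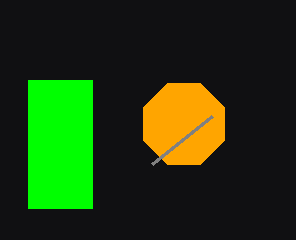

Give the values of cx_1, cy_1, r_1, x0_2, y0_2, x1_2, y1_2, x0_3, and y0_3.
cx_1 = 184
cy_1 = 124
r_1 = 44
x0_2 = 28
y0_2 = 80
x1_2 = 92
y1_2 = 208
x0_3 = 212
y0_3 = 116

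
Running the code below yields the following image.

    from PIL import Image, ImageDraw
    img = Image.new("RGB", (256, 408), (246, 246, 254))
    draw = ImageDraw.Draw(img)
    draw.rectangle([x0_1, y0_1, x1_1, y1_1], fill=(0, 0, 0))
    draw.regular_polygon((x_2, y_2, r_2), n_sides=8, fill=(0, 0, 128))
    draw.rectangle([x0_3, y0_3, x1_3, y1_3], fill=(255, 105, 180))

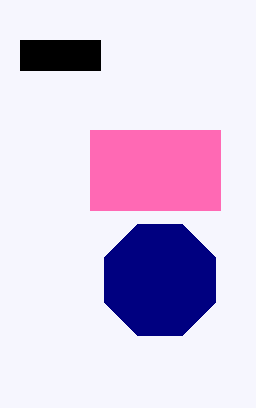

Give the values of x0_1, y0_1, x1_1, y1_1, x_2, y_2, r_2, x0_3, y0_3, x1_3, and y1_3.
x0_1 = 20; y0_1 = 40; x1_1 = 100; y1_1 = 70; x_2 = 160; y_2 = 280; r_2 = 60; x0_3 = 90; y0_3 = 130; x1_3 = 220; y1_3 = 210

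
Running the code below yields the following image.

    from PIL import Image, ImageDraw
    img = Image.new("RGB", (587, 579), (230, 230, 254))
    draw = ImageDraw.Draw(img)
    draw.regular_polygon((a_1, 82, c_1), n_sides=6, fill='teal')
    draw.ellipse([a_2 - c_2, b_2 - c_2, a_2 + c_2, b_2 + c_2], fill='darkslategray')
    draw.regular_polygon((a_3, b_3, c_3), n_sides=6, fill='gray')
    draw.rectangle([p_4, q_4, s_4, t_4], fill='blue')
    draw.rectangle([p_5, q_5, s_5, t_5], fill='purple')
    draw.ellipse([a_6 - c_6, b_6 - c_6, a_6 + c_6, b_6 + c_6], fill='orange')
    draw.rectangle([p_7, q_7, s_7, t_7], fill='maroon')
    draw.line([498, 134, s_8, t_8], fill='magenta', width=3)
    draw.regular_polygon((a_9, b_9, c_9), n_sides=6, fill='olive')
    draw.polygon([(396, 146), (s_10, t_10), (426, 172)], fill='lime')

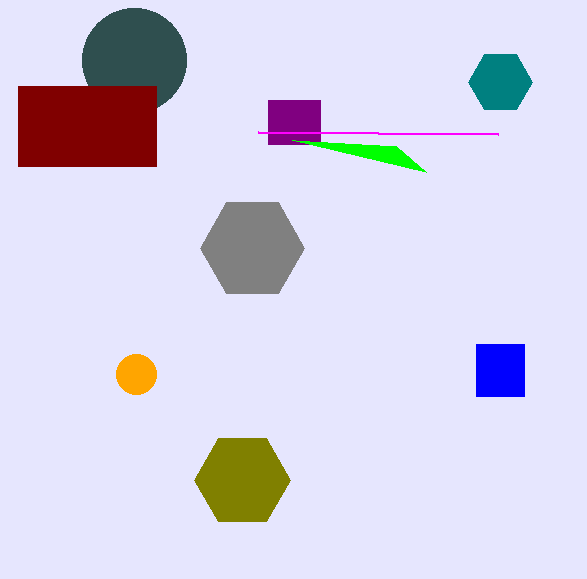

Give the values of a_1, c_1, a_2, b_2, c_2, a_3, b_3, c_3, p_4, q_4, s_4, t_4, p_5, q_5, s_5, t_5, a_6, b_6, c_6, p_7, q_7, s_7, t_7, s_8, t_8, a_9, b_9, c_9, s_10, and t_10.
a_1 = 500; c_1 = 32; a_2 = 134; b_2 = 60; c_2 = 52; a_3 = 252; b_3 = 248; c_3 = 52; p_4 = 476; q_4 = 344; s_4 = 524; t_4 = 396; p_5 = 268; q_5 = 100; s_5 = 320; t_5 = 144; a_6 = 136; b_6 = 374; c_6 = 20; p_7 = 18; q_7 = 86; s_7 = 156; t_7 = 166; s_8 = 258; t_8 = 132; a_9 = 242; b_9 = 480; c_9 = 48; s_10 = 292; t_10 = 140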